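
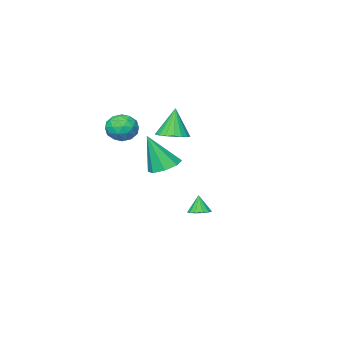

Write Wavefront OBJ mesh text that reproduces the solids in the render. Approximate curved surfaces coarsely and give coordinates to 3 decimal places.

v 1.853 -0.57 2.727
v 2.277 0.084 3.07
v 3.003 -0.984 2.09
v 3.427 -0.33 2.433
v 3.157 -0.968 2.928
v 2.446 -0.712 3.321
v 2.834 -0.188 1.839
v 2.123 0.068 2.232
v 2.884 0.32 2.521
v 3.083 -0.162 3.194
v 2.197 -0.738 1.966
v 2.396 -1.22 2.639
v 1.964 -0.207 2.954
v 3.316 -0.693 2.206
v 3.157 -1.068 2.497
v 3.407 -0.684 2.698
v 2.063 -0.675 3.102
v 2.313 -0.291 3.304
v 2.83 -0.909 3.22
v 2.967 -0.609 1.856
v 3.217 -0.225 2.058
v 1.873 -0.216 2.462
v 2.123 0.168 2.663
v 2.45 0.009 1.94
v 2.57 0.316 2.833
v 3.246 0.073 2.459
v 2.897 0.157 2.109
v 2.48 0.307 2.341
v 2.687 0.033 3.229
v 3.363 -0.21 2.854
v 3.204 -0.585 3.145
v 2.786 -0.435 3.377
v 3.044 0.172 2.906
v 1.917 -0.69 2.306
v 2.593 -0.933 1.931
v 2.494 -0.465 1.783
v 2.076 -0.315 2.015
v 2.034 -0.973 2.701
v 2.71 -1.216 2.327
v 2.8 -1.207 2.819
v 2.383 -1.057 3.051
v 2.236 -1.072 2.254
v 1.365 1.749 2.433
v 1.914 1.141 2.463
v 1.015 1.511 4.007
v 2.113 1.434 2.552
v 2.163 1.79 2.617
v 2.055 2.137 2.645
v 1.811 2.408 2.632
v 1.478 2.548 2.579
v 1.123 2.53 2.497
v 0.816 2.357 2.403
v 0.617 2.064 2.314
v 0.567 1.708 2.249
v 0.675 1.361 2.221
v 0.919 1.09 2.234
v 1.252 0.95 2.287
v 1.607 0.968 2.369
v -1.444 0.255 -3.689
v -0.947 0.566 -3.562
v -1.556 0.025 -2.691
v -1.204 0.784 -3.54
v -1.538 0.834 -3.566
v -1.841 0.7 -3.631
v -2.019 0.425 -3.715
v -2.013 0.095 -3.79
v -1.828 -0.184 -3.833
v -1.52 -0.324 -3.83
v -1.188 -0.28 -3.783
v -0.937 -0.066 -3.706
v -0.848 0.249 -3.623
v 2.584 2.743 1.062
v 3.386 2.891 0.86
v 3.156 2.157 2.898
v 3.097 3.406 1.114
v 2.508 3.533 1.338
v 1.963 3.196 1.4
v 1.783 2.594 1.264
v 2.072 2.079 1.01
v 2.661 1.953 0.786
v 3.205 2.289 0.724
f 1 38 17
f 38 12 41
f 17 41 6
f 38 41 17
f 1 17 13
f 17 6 18
f 13 18 2
f 17 18 13
f 1 13 22
f 13 2 23
f 22 23 8
f 13 23 22
f 1 22 34
f 22 8 37
f 34 37 11
f 22 37 34
f 1 34 38
f 34 11 42
f 38 42 12
f 34 42 38
f 2 18 29
f 18 6 32
f 29 32 10
f 18 32 29
f 6 41 19
f 41 12 40
f 19 40 5
f 41 40 19
f 12 42 39
f 42 11 35
f 39 35 3
f 42 35 39
f 11 37 36
f 37 8 24
f 36 24 7
f 37 24 36
f 8 23 28
f 23 2 25
f 28 25 9
f 23 25 28
f 4 30 16
f 30 10 31
f 16 31 5
f 30 31 16
f 4 16 14
f 16 5 15
f 14 15 3
f 16 15 14
f 4 14 21
f 14 3 20
f 21 20 7
f 14 20 21
f 4 21 26
f 21 7 27
f 26 27 9
f 21 27 26
f 4 26 30
f 26 9 33
f 30 33 10
f 26 33 30
f 5 31 19
f 31 10 32
f 19 32 6
f 31 32 19
f 3 15 39
f 15 5 40
f 39 40 12
f 15 40 39
f 7 20 36
f 20 3 35
f 36 35 11
f 20 35 36
f 9 27 28
f 27 7 24
f 28 24 8
f 27 24 28
f 10 33 29
f 33 9 25
f 29 25 2
f 33 25 29
f 44 43 46
f 44 46 45
f 46 43 47
f 46 47 45
f 47 43 48
f 47 48 45
f 48 43 49
f 48 49 45
f 49 43 50
f 49 50 45
f 50 43 51
f 50 51 45
f 51 43 52
f 51 52 45
f 52 43 53
f 52 53 45
f 53 43 54
f 53 54 45
f 54 43 55
f 54 55 45
f 55 43 56
f 55 56 45
f 56 43 57
f 56 57 45
f 57 43 58
f 57 58 45
f 58 43 44
f 58 44 45
f 60 59 62
f 60 62 61
f 62 59 63
f 62 63 61
f 63 59 64
f 63 64 61
f 64 59 65
f 64 65 61
f 65 59 66
f 65 66 61
f 66 59 67
f 66 67 61
f 67 59 68
f 67 68 61
f 68 59 69
f 68 69 61
f 69 59 70
f 69 70 61
f 70 59 71
f 70 71 61
f 71 59 60
f 71 60 61
f 73 72 75
f 73 75 74
f 75 72 76
f 75 76 74
f 76 72 77
f 76 77 74
f 77 72 78
f 77 78 74
f 78 72 79
f 78 79 74
f 79 72 80
f 79 80 74
f 80 72 81
f 80 81 74
f 81 72 73
f 81 73 74



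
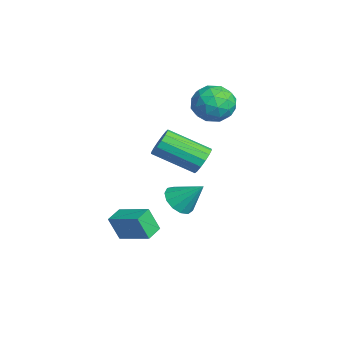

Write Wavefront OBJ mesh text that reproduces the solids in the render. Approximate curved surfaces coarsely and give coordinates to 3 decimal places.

v 0.595 -0.351 -2.32
v 1.064 -1.028 -1.982
v 1.205 0.651 -1.16
v 1.358 -0.809 -2.325
v 1.409 -0.446 -2.667
v 1.202 -0.052 -2.898
v 0.802 0.247 -2.946
v 0.336 0.356 -2.795
v -0.048 0.24 -2.493
v -0.227 -0.063 -2.136
v -0.146 -0.458 -1.838
v 0.171 -0.819 -1.693
v 0.622 -1.031 -1.746
v 1.73 -3.298 -3.825
v 1.583 -3.785 -2.586
v 1.044 -2.677 -3.663
v 0.897 -3.164 -2.423
v 2.903 -2.156 -3.237
v 2.756 -2.643 -1.997
v 2.217 -1.535 -3.074
v 2.07 -2.022 -1.835
v 3.326 0.181 1.719
v 3.627 -0.249 1.17
v 2.916 -2.051 2.191
v 2.614 -1.621 2.741
v 3.913 -0.21 1.437
v 3.202 -2.013 2.459
v 4.041 -0.067 1.78
v 3.33 -1.869 2.801
v 3.978 0.143 2.107
v 3.267 -1.659 3.128
v 3.74 0.363 2.33
v 3.029 -1.439 3.351
v 3.391 0.535 2.389
v 2.68 -1.267 3.41
v 3.024 0.611 2.269
v 2.313 -1.191 3.29
v 2.738 0.573 2.001
v 2.027 -1.23 3.023
v 2.61 0.429 1.659
v 1.899 -1.373 2.68
v 2.673 0.219 1.332
v 1.962 -1.583 2.353
v 2.911 -0.001 1.109
v 2.2 -1.803 2.13
v 3.26 -0.173 1.05
v 2.549 -1.975 2.071
v -2.432 2.247 2.239
v -1.365 2.344 1.83
v -1.835 1.036 3.51
v -0.768 1.133 3.101
v -1.253 2.014 3.651
v -1.622 2.762 2.866
v -1.578 0.618 2.474
v -1.947 1.366 1.689
v -0.838 1.337 1.975
v -0.637 2.199 2.703
v -2.563 1.181 2.637
v -2.362 2.043 3.365
v -1.951 2.402 1.923
v -1.249 0.978 3.417
v -1.534 1.496 3.741
v -0.907 1.553 3.5
v -2.102 2.648 2.532
v -1.475 2.704 2.291
v -1.409 2.51 3.362
v -1.725 0.676 3.049
v -1.098 0.732 2.808
v -2.293 1.827 1.84
v -1.666 1.884 1.599
v -1.791 0.87 1.978
v -1.014 1.866 1.768
v -0.663 1.155 2.515
v -1.139 0.852 2.147
v -1.356 1.292 1.685
v -0.896 2.373 2.195
v -0.545 1.662 2.943
v -0.83 2.18 3.266
v -1.047 2.619 2.804
v -0.586 1.782 2.281
v -2.655 1.718 2.397
v -2.304 1.007 3.145
v -2.153 0.761 2.536
v -2.37 1.2 2.074
v -2.537 2.225 2.825
v -2.186 1.514 3.572
v -1.844 2.088 3.655
v -2.061 2.528 3.193
v -2.614 1.598 3.059
f 2 1 4
f 2 4 3
f 4 1 5
f 4 5 3
f 5 1 6
f 5 6 3
f 6 1 7
f 6 7 3
f 7 1 8
f 7 8 3
f 8 1 9
f 8 9 3
f 9 1 10
f 9 10 3
f 10 1 11
f 10 11 3
f 11 1 12
f 11 12 3
f 12 1 13
f 12 13 3
f 13 1 2
f 13 2 3
f 15 17 14
f 18 15 14
f 14 17 16
f 16 18 14
f 15 21 17
f 19 15 18
f 19 21 15
f 17 21 16
f 20 18 16
f 16 21 20
f 20 19 18
f 21 19 20
f 23 22 26
f 23 26 24
f 24 26 27
f 24 27 25
f 26 22 28
f 26 28 27
f 27 28 29
f 27 29 25
f 28 22 30
f 28 30 29
f 29 30 31
f 29 31 25
f 30 22 32
f 30 32 31
f 31 32 33
f 31 33 25
f 32 22 34
f 32 34 33
f 33 34 35
f 33 35 25
f 34 22 36
f 34 36 35
f 35 36 37
f 35 37 25
f 36 22 38
f 36 38 37
f 37 38 39
f 37 39 25
f 38 22 40
f 38 40 39
f 39 40 41
f 39 41 25
f 40 22 42
f 40 42 41
f 41 42 43
f 41 43 25
f 42 22 44
f 42 44 43
f 43 44 45
f 43 45 25
f 44 22 46
f 44 46 45
f 45 46 47
f 45 47 25
f 46 22 23
f 46 23 47
f 47 23 24
f 47 24 25
f 48 85 64
f 85 59 88
f 64 88 53
f 85 88 64
f 48 64 60
f 64 53 65
f 60 65 49
f 64 65 60
f 48 60 69
f 60 49 70
f 69 70 55
f 60 70 69
f 48 69 81
f 69 55 84
f 81 84 58
f 69 84 81
f 48 81 85
f 81 58 89
f 85 89 59
f 81 89 85
f 49 65 76
f 65 53 79
f 76 79 57
f 65 79 76
f 53 88 66
f 88 59 87
f 66 87 52
f 88 87 66
f 59 89 86
f 89 58 82
f 86 82 50
f 89 82 86
f 58 84 83
f 84 55 71
f 83 71 54
f 84 71 83
f 55 70 75
f 70 49 72
f 75 72 56
f 70 72 75
f 51 77 63
f 77 57 78
f 63 78 52
f 77 78 63
f 51 63 61
f 63 52 62
f 61 62 50
f 63 62 61
f 51 61 68
f 61 50 67
f 68 67 54
f 61 67 68
f 51 68 73
f 68 54 74
f 73 74 56
f 68 74 73
f 51 73 77
f 73 56 80
f 77 80 57
f 73 80 77
f 52 78 66
f 78 57 79
f 66 79 53
f 78 79 66
f 50 62 86
f 62 52 87
f 86 87 59
f 62 87 86
f 54 67 83
f 67 50 82
f 83 82 58
f 67 82 83
f 56 74 75
f 74 54 71
f 75 71 55
f 74 71 75
f 57 80 76
f 80 56 72
f 76 72 49
f 80 72 76



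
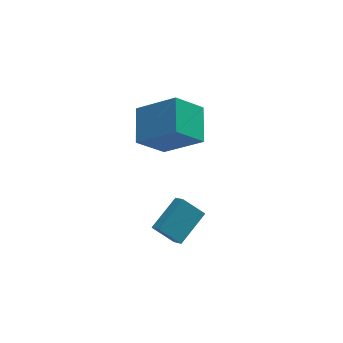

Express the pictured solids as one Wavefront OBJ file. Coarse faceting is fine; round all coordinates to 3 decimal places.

v 1.653 -0.443 -1.471
v 0.573 -0.642 -0.391
v 1.983 0.933 -0.888
v 0.903 0.734 0.192
v 2.937 -1.234 -0.332
v 1.857 -1.433 0.748
v 3.267 0.142 0.251
v 2.187 -0.057 1.331
v 1.586 -3.285 -4.097
v 0.874 -2.83 -3.49
v 1.474 -2.629 -4.718
v 0.762 -2.175 -4.111
v 2.678 -2.465 -3.429
v 1.966 -2.011 -2.822
v 2.566 -1.81 -4.05
v 1.854 -1.355 -3.443
f 2 4 1
f 5 2 1
f 1 4 3
f 3 5 1
f 2 8 4
f 6 2 5
f 6 8 2
f 4 8 3
f 7 5 3
f 3 8 7
f 7 6 5
f 8 6 7
f 10 12 9
f 13 10 9
f 9 12 11
f 11 13 9
f 10 16 12
f 14 10 13
f 14 16 10
f 12 16 11
f 15 13 11
f 11 16 15
f 15 14 13
f 16 14 15



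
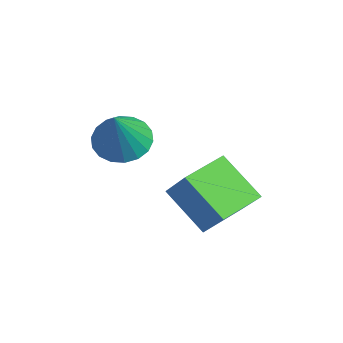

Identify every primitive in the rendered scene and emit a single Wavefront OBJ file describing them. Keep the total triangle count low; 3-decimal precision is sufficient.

v -2.055 -0.956 2.31
v -1.329 -0.354 2.081
v -1.025 -1.544 4.03
v -1.588 -0.106 2.321
v -1.939 -0.025 2.558
v -2.313 -0.129 2.747
v -2.636 -0.397 2.849
v -2.844 -0.775 2.844
v -2.896 -1.19 2.733
v -2.781 -1.557 2.538
v -2.522 -1.806 2.298
v -2.171 -1.886 2.061
v -1.796 -1.782 1.872
v -1.473 -1.514 1.771
v -1.266 -1.136 1.776
v -1.214 -0.722 1.886
v -1.288 0.183 0.134
v -0.184 0.414 1.434
v -1.908 1.668 0.398
v -0.805 1.898 1.697
v 0.005 0.942 -1.097
v 1.108 1.172 0.202
v -0.616 2.426 -0.834
v 0.488 2.657 0.466
f 2 1 4
f 2 4 3
f 4 1 5
f 4 5 3
f 5 1 6
f 5 6 3
f 6 1 7
f 6 7 3
f 7 1 8
f 7 8 3
f 8 1 9
f 8 9 3
f 9 1 10
f 9 10 3
f 10 1 11
f 10 11 3
f 11 1 12
f 11 12 3
f 12 1 13
f 12 13 3
f 13 1 14
f 13 14 3
f 14 1 15
f 14 15 3
f 15 1 16
f 15 16 3
f 16 1 2
f 16 2 3
f 18 20 17
f 21 18 17
f 17 20 19
f 19 21 17
f 18 24 20
f 22 18 21
f 22 24 18
f 20 24 19
f 23 21 19
f 19 24 23
f 23 22 21
f 24 22 23



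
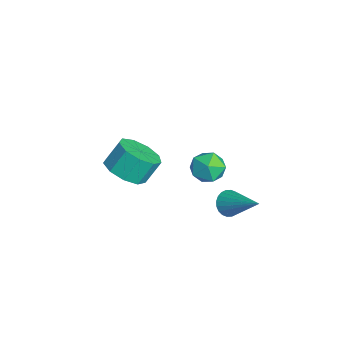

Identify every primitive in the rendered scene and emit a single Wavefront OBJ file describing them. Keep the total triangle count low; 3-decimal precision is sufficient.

v 2.363 2.623 -1.188
v 2.75 2.664 -1.721
v 3.777 3.517 -0.092
v 2.621 2.886 -1.735
v 2.452 3.068 -1.667
v 2.27 3.183 -1.525
v 2.102 3.212 -1.332
v 1.974 3.151 -1.117
v 1.905 3.01 -0.913
v 1.906 2.81 -0.751
v 1.976 2.582 -0.655
v 2.105 2.359 -0.64
v 2.274 2.177 -0.709
v 2.456 2.063 -0.851
v 2.624 2.034 -1.044
v 2.752 2.094 -1.259
v 2.821 2.235 -1.463
v 2.821 2.435 -1.625
v -1.944 -0.941 -2.218
v -0.95 -1.161 -1.888
v -1.142 -0.42 -0.813
v -2.136 -0.199 -1.142
v -0.948 -0.558 -2.303
v -1.141 0.183 -1.228
v -1.412 -0.134 -2.678
v -1.605 0.607 -1.603
v -2.125 -0.088 -2.838
v -2.318 0.653 -1.763
v -2.753 -0.44 -2.707
v -2.945 0.301 -1.632
v -3.002 -1.027 -2.347
v -3.195 -0.286 -1.272
v -2.756 -1.573 -1.927
v -2.949 -0.832 -0.852
v -2.13 -1.823 -1.642
v -2.322 -1.082 -0.567
v -1.417 -1.66 -1.627
v -1.609 -0.919 -0.552
v 2.972 2.316 1.775
v 3.322 1.711 1.288
v 1.778 1.629 1.772
v 2.128 1.024 1.285
v 2.376 1.116 2.094
v 3.114 1.541 2.097
v 1.986 1.799 0.963
v 2.724 2.224 0.966
v 2.712 1.392 0.787
v 2.953 0.969 1.486
v 2.147 2.371 1.574
v 2.388 1.948 2.273
f 2 1 4
f 2 4 3
f 4 1 5
f 4 5 3
f 5 1 6
f 5 6 3
f 6 1 7
f 6 7 3
f 7 1 8
f 7 8 3
f 8 1 9
f 8 9 3
f 9 1 10
f 9 10 3
f 10 1 11
f 10 11 3
f 11 1 12
f 11 12 3
f 12 1 13
f 12 13 3
f 13 1 14
f 13 14 3
f 14 1 15
f 14 15 3
f 15 1 16
f 15 16 3
f 16 1 17
f 16 17 3
f 17 1 18
f 17 18 3
f 18 1 2
f 18 2 3
f 20 19 23
f 20 23 21
f 21 23 24
f 21 24 22
f 23 19 25
f 23 25 24
f 24 25 26
f 24 26 22
f 25 19 27
f 25 27 26
f 26 27 28
f 26 28 22
f 27 19 29
f 27 29 28
f 28 29 30
f 28 30 22
f 29 19 31
f 29 31 30
f 30 31 32
f 30 32 22
f 31 19 33
f 31 33 32
f 32 33 34
f 32 34 22
f 33 19 35
f 33 35 34
f 34 35 36
f 34 36 22
f 35 19 37
f 35 37 36
f 36 37 38
f 36 38 22
f 37 19 20
f 37 20 38
f 38 20 21
f 38 21 22
f 39 50 44
f 39 44 40
f 39 40 46
f 39 46 49
f 39 49 50
f 40 44 48
f 44 50 43
f 50 49 41
f 49 46 45
f 46 40 47
f 42 48 43
f 42 43 41
f 42 41 45
f 42 45 47
f 42 47 48
f 43 48 44
f 41 43 50
f 45 41 49
f 47 45 46
f 48 47 40



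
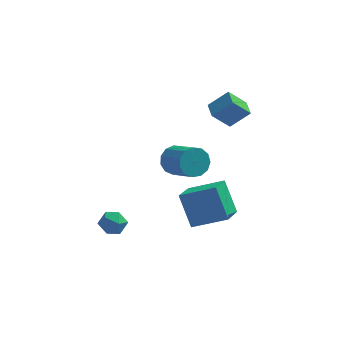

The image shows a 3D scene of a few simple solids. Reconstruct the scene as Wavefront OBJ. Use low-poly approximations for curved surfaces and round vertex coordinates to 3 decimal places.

v 1.524 -0.392 -0.18
v 1.126 -1.969 0.543
v 3.47 -0.488 0.682
v 3.072 -2.064 1.405
v 2.248 -1.376 -1.925
v 1.85 -2.952 -1.202
v 4.194 -1.471 -1.063
v 3.796 -3.048 -0.34
v 0.812 0.052 1.803
v 1.485 0.118 1.136
v 2.601 -1.227 2.129
v 1.928 -1.292 2.797
v 1.602 0.487 1.505
v 2.718 -0.857 2.498
v 1.468 0.719 1.968
v 2.584 -0.625 2.962
v 1.126 0.739 2.38
v 2.242 -0.605 3.373
v 0.684 0.541 2.608
v 1.8 -0.804 3.601
v 0.283 0.187 2.581
v 1.399 -1.157 3.574
v 0.05 -0.209 2.307
v 1.166 -1.553 3.3
v 0.058 -0.522 1.873
v 1.175 -1.866 2.866
v 0.306 -0.653 1.417
v 1.423 -1.998 2.41
v 0.715 -0.56 1.084
v 1.831 -1.905 2.077
v 1.154 -0.273 0.979
v 2.27 -1.617 1.972
v -2.621 -3.195 0.017
v -1.894 -3.001 -0.36
v -2.506 -4.479 -0.42
v -1.779 -4.285 -0.797
v -1.826 -4.3 0.043
v -1.897 -3.506 0.313
v -2.503 -3.974 -1.093
v -2.574 -3.18 -0.823
v -1.821 -3.483 -1.046
v -1.403 -3.684 -0.344
v -2.997 -3.796 -0.436
v -2.579 -3.997 0.266
v 2.59 2.901 3.325
v 3.699 3.102 4.344
v 2.314 3.92 3.424
v 3.424 4.121 4.443
v 3.576 3.279 2.177
v 4.686 3.48 3.196
v 3.301 4.298 2.276
v 4.41 4.499 3.295
f 2 4 1
f 5 2 1
f 1 4 3
f 3 5 1
f 2 8 4
f 6 2 5
f 6 8 2
f 4 8 3
f 7 5 3
f 3 8 7
f 7 6 5
f 8 6 7
f 10 9 13
f 10 13 11
f 11 13 14
f 11 14 12
f 13 9 15
f 13 15 14
f 14 15 16
f 14 16 12
f 15 9 17
f 15 17 16
f 16 17 18
f 16 18 12
f 17 9 19
f 17 19 18
f 18 19 20
f 18 20 12
f 19 9 21
f 19 21 20
f 20 21 22
f 20 22 12
f 21 9 23
f 21 23 22
f 22 23 24
f 22 24 12
f 23 9 25
f 23 25 24
f 24 25 26
f 24 26 12
f 25 9 27
f 25 27 26
f 26 27 28
f 26 28 12
f 27 9 29
f 27 29 28
f 28 29 30
f 28 30 12
f 29 9 31
f 29 31 30
f 30 31 32
f 30 32 12
f 31 9 10
f 31 10 32
f 32 10 11
f 32 11 12
f 33 44 38
f 33 38 34
f 33 34 40
f 33 40 43
f 33 43 44
f 34 38 42
f 38 44 37
f 44 43 35
f 43 40 39
f 40 34 41
f 36 42 37
f 36 37 35
f 36 35 39
f 36 39 41
f 36 41 42
f 37 42 38
f 35 37 44
f 39 35 43
f 41 39 40
f 42 41 34
f 46 48 45
f 49 46 45
f 45 48 47
f 47 49 45
f 46 52 48
f 50 46 49
f 50 52 46
f 48 52 47
f 51 49 47
f 47 52 51
f 51 50 49
f 52 50 51



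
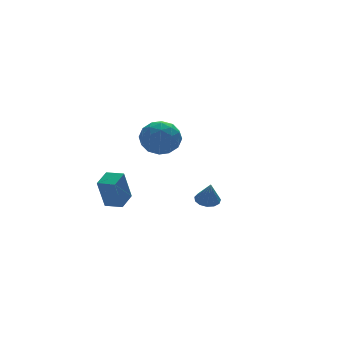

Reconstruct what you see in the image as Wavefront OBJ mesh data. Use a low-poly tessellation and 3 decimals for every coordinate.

v -3.79 1.92 -3.179
v -4.282 1.755 -1.372
v -2.942 2.684 -2.878
v -3.435 2.52 -1.071
v -3.125 1.14 -3.069
v -3.618 0.976 -1.262
v -2.278 1.905 -2.768
v -2.77 1.74 -0.961
v 2.432 2.538 -4.269
v 2.872 1.997 -4.447
v 2.388 2.062 -2.931
v 3.11 2.304 -4.329
v 3.133 2.685 -4.193
v 2.933 3.02 -4.08
v 2.574 3.202 -4.028
v 2.17 3.173 -4.051
v 1.849 2.942 -4.144
v 1.714 2.583 -4.276
v 1.806 2.21 -4.406
v 2.097 1.941 -4.492
v 2.495 1.862 -4.507
v -3.34 -1.491 3.077
v -2.704 -1.426 2.151
v -2.056 -2.494 3.889
v -1.42 -2.429 2.963
v -1.594 -1.512 3.592
v -2.388 -0.892 3.09
v -2.372 -3.028 2.95
v -3.166 -2.408 2.448
v -2.106 -2.376 2.073
v -1.625 -1.439 2.47
v -3.135 -2.481 3.57
v -2.654 -1.544 3.967
v -3.135 -1.37 2.543
v -1.625 -2.55 3.497
v -1.728 -2.011 3.867
v -1.354 -1.973 3.323
v -2.949 -1.057 3.094
v -2.575 -1.018 2.55
v -1.923 -1.069 3.397
v -2.185 -2.902 3.49
v -1.811 -2.863 2.946
v -3.406 -1.947 2.717
v -3.032 -1.909 2.173
v -2.837 -2.851 2.643
v -2.409 -1.89 1.953
v -1.654 -2.48 2.43
v -2.214 -2.832 2.422
v -2.681 -2.467 2.127
v -2.126 -1.34 2.186
v -1.372 -1.929 2.663
v -1.474 -1.391 3.033
v -1.94 -1.026 2.738
v -1.775 -1.898 2.14
v -3.388 -1.991 3.377
v -2.634 -2.58 3.854
v -2.82 -2.894 3.302
v -3.286 -2.529 3.007
v -3.106 -1.44 3.61
v -2.351 -2.03 4.087
v -2.079 -1.453 3.913
v -2.546 -1.088 3.618
v -2.985 -2.022 3.9
f 2 4 1
f 5 2 1
f 1 4 3
f 3 5 1
f 2 8 4
f 6 2 5
f 6 8 2
f 4 8 3
f 7 5 3
f 3 8 7
f 7 6 5
f 8 6 7
f 10 9 12
f 10 12 11
f 12 9 13
f 12 13 11
f 13 9 14
f 13 14 11
f 14 9 15
f 14 15 11
f 15 9 16
f 15 16 11
f 16 9 17
f 16 17 11
f 17 9 18
f 17 18 11
f 18 9 19
f 18 19 11
f 19 9 20
f 19 20 11
f 20 9 21
f 20 21 11
f 21 9 10
f 21 10 11
f 22 59 38
f 59 33 62
f 38 62 27
f 59 62 38
f 22 38 34
f 38 27 39
f 34 39 23
f 38 39 34
f 22 34 43
f 34 23 44
f 43 44 29
f 34 44 43
f 22 43 55
f 43 29 58
f 55 58 32
f 43 58 55
f 22 55 59
f 55 32 63
f 59 63 33
f 55 63 59
f 23 39 50
f 39 27 53
f 50 53 31
f 39 53 50
f 27 62 40
f 62 33 61
f 40 61 26
f 62 61 40
f 33 63 60
f 63 32 56
f 60 56 24
f 63 56 60
f 32 58 57
f 58 29 45
f 57 45 28
f 58 45 57
f 29 44 49
f 44 23 46
f 49 46 30
f 44 46 49
f 25 51 37
f 51 31 52
f 37 52 26
f 51 52 37
f 25 37 35
f 37 26 36
f 35 36 24
f 37 36 35
f 25 35 42
f 35 24 41
f 42 41 28
f 35 41 42
f 25 42 47
f 42 28 48
f 47 48 30
f 42 48 47
f 25 47 51
f 47 30 54
f 51 54 31
f 47 54 51
f 26 52 40
f 52 31 53
f 40 53 27
f 52 53 40
f 24 36 60
f 36 26 61
f 60 61 33
f 36 61 60
f 28 41 57
f 41 24 56
f 57 56 32
f 41 56 57
f 30 48 49
f 48 28 45
f 49 45 29
f 48 45 49
f 31 54 50
f 54 30 46
f 50 46 23
f 54 46 50



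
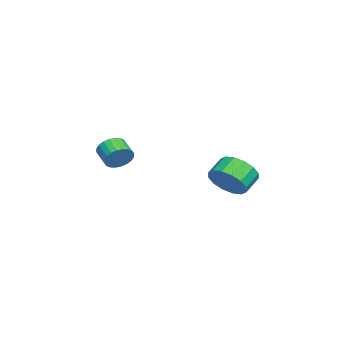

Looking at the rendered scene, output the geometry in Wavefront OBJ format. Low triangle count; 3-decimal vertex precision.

v 1.31 3.367 1.871
v 1.995 4.081 2.253
v 1.154 4.566 2.852
v 0.47 3.853 2.469
v 1.797 4.306 1.793
v 0.957 4.791 2.392
v 1.469 4.279 1.354
v 0.629 4.765 1.953
v 1.098 4.008 1.054
v 0.258 4.494 1.652
v 0.785 3.566 0.972
v -0.056 4.051 1.57
v 0.611 3.07 1.131
v -0.229 3.556 1.73
v 0.626 2.654 1.488
v -0.215 3.139 2.087
v 0.823 2.429 1.948
v -0.017 2.914 2.547
v 1.151 2.455 2.387
v 0.311 2.941 2.986
v 1.522 2.726 2.688
v 0.682 3.212 3.286
v 1.836 3.169 2.77
v 0.995 3.654 3.368
v 2.009 3.664 2.61
v 1.169 4.15 3.209
v 0.128 -1.907 2.696
v 0.519 -1.946 3.358
v -0.256 -2.472 3.786
v -0.648 -2.433 3.124
v 0.366 -1.69 3.395
v -0.409 -2.216 3.823
v 0.177 -1.467 3.326
v -0.598 -1.993 3.754
v -0.02 -1.311 3.161
v -0.795 -1.837 3.589
v -0.194 -1.246 2.925
v -0.969 -1.772 3.353
v -0.32 -1.282 2.654
v -1.095 -1.808 3.083
v -0.377 -1.412 2.39
v -1.152 -1.938 2.818
v -0.358 -1.618 2.172
v -1.133 -2.144 2.601
v -0.264 -1.868 2.034
v -1.039 -2.394 2.462
v -0.111 -2.124 1.997
v -0.886 -2.65 2.425
v 0.078 -2.347 2.066
v -0.697 -2.873 2.494
v 0.275 -2.503 2.231
v -0.5 -3.029 2.659
v 0.449 -2.568 2.467
v -0.326 -3.094 2.895
v 0.575 -2.532 2.737
v -0.2 -3.058 3.166
v 0.632 -2.402 3.002
v -0.143 -2.928 3.43
v 0.613 -2.196 3.219
v -0.162 -2.722 3.648
f 2 1 5
f 2 5 3
f 3 5 6
f 3 6 4
f 5 1 7
f 5 7 6
f 6 7 8
f 6 8 4
f 7 1 9
f 7 9 8
f 8 9 10
f 8 10 4
f 9 1 11
f 9 11 10
f 10 11 12
f 10 12 4
f 11 1 13
f 11 13 12
f 12 13 14
f 12 14 4
f 13 1 15
f 13 15 14
f 14 15 16
f 14 16 4
f 15 1 17
f 15 17 16
f 16 17 18
f 16 18 4
f 17 1 19
f 17 19 18
f 18 19 20
f 18 20 4
f 19 1 21
f 19 21 20
f 20 21 22
f 20 22 4
f 21 1 23
f 21 23 22
f 22 23 24
f 22 24 4
f 23 1 25
f 23 25 24
f 24 25 26
f 24 26 4
f 25 1 2
f 25 2 26
f 26 2 3
f 26 3 4
f 28 27 31
f 28 31 29
f 29 31 32
f 29 32 30
f 31 27 33
f 31 33 32
f 32 33 34
f 32 34 30
f 33 27 35
f 33 35 34
f 34 35 36
f 34 36 30
f 35 27 37
f 35 37 36
f 36 37 38
f 36 38 30
f 37 27 39
f 37 39 38
f 38 39 40
f 38 40 30
f 39 27 41
f 39 41 40
f 40 41 42
f 40 42 30
f 41 27 43
f 41 43 42
f 42 43 44
f 42 44 30
f 43 27 45
f 43 45 44
f 44 45 46
f 44 46 30
f 45 27 47
f 45 47 46
f 46 47 48
f 46 48 30
f 47 27 49
f 47 49 48
f 48 49 50
f 48 50 30
f 49 27 51
f 49 51 50
f 50 51 52
f 50 52 30
f 51 27 53
f 51 53 52
f 52 53 54
f 52 54 30
f 53 27 55
f 53 55 54
f 54 55 56
f 54 56 30
f 55 27 57
f 55 57 56
f 56 57 58
f 56 58 30
f 57 27 59
f 57 59 58
f 58 59 60
f 58 60 30
f 59 27 28
f 59 28 60
f 60 28 29
f 60 29 30



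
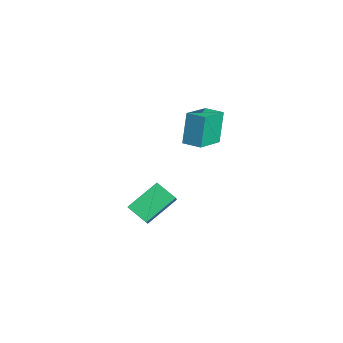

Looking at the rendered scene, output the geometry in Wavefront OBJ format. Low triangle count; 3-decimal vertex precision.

v 2.315 1.428 2.174
v 1.77 1.809 4.028
v 1.217 2.764 1.576
v 0.672 3.145 3.431
v 3.148 2.155 2.269
v 2.603 2.536 4.124
v 2.05 3.491 1.672
v 1.505 3.872 3.526
v 0.417 -0.936 -3.884
v -0.117 0.81 -2.694
v 1.364 -0.182 -4.567
v 0.829 1.565 -3.377
v 1.211 -1.225 -3.103
v 0.676 0.522 -1.913
v 2.157 -0.47 -3.786
v 1.623 1.276 -2.596
f 2 4 1
f 5 2 1
f 1 4 3
f 3 5 1
f 2 8 4
f 6 2 5
f 6 8 2
f 4 8 3
f 7 5 3
f 3 8 7
f 7 6 5
f 8 6 7
f 10 12 9
f 13 10 9
f 9 12 11
f 11 13 9
f 10 16 12
f 14 10 13
f 14 16 10
f 12 16 11
f 15 13 11
f 11 16 15
f 15 14 13
f 16 14 15



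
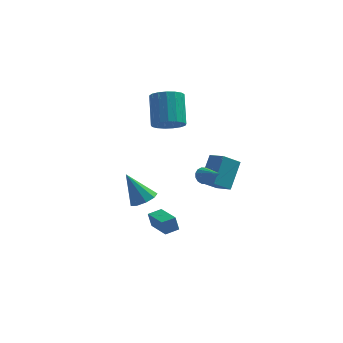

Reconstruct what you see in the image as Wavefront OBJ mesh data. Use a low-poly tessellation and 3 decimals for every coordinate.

v -0.785 3.392 -3.462
v -0.041 3.608 -3.065
v -1.815 3.628 -1.658
v -0.306 4.095 -3.281
v -0.795 4.253 -3.581
v -1.28 4.008 -3.825
v -1.532 3.475 -3.899
v -1.435 2.902 -3.769
v -1.034 2.559 -3.494
v -0.516 2.605 -3.205
v -0.124 3.019 -3.035
v 0.711 2.854 2.946
v 1.671 2.927 3.066
v 1.369 4.359 4.614
v 0.409 4.286 4.494
v 1.574 3.251 2.748
v 1.271 4.683 4.296
v 1.279 3.484 2.475
v 0.977 4.915 4.023
v 0.854 3.572 2.31
v 0.552 5.004 3.858
v 0.397 3.496 2.291
v 0.094 4.928 3.839
v 0.011 3.273 2.422
v -0.291 4.705 3.97
v -0.214 2.954 2.673
v -0.517 4.386 4.221
v -0.227 2.612 2.986
v -0.53 4.044 4.534
v -0.025 2.326 3.291
v -0.328 3.757 4.839
v 0.345 2.16 3.516
v 0.043 3.592 5.064
v 0.8 2.154 3.611
v 0.497 3.585 5.159
v 1.234 2.308 3.554
v 0.931 3.739 5.102
v 1.548 2.587 3.357
v 1.246 4.018 4.905
v 0.404 -1.416 -2.462
v 0.204 -1.391 -1.585
v 1.057 -0.922 -2.328
v 0.856 -0.896 -1.451
v 1.344 -2.724 -2.209
v 1.143 -2.698 -1.332
v 1.996 -2.229 -2.075
v 1.796 -2.204 -1.198
v 3.096 -0.63 1.184
v 3.36 -0.174 1.374
v 4.024 -1.47 1.916
v 3.154 -0.229 1.57
v 2.933 -0.392 1.664
v 2.756 -0.618 1.628
v 2.67 -0.848 1.474
v 2.698 -1.019 1.242
v 2.833 -1.086 0.994
v 3.038 -1.031 0.797
v 3.26 -0.868 0.704
v 3.437 -0.641 0.739
v 3.523 -0.412 0.894
v 3.495 -0.241 1.126
v 3.257 3.883 -2.493
v 2.386 3.257 -1.723
v 3.651 5.163 -1.008
v 2.78 4.537 -0.238
v 4.12 3.163 -2.102
v 3.249 2.537 -1.332
v 4.514 4.443 -0.617
v 3.643 3.817 0.153
f 2 1 4
f 2 4 3
f 4 1 5
f 4 5 3
f 5 1 6
f 5 6 3
f 6 1 7
f 6 7 3
f 7 1 8
f 7 8 3
f 8 1 9
f 8 9 3
f 9 1 10
f 9 10 3
f 10 1 11
f 10 11 3
f 11 1 2
f 11 2 3
f 13 12 16
f 13 16 14
f 14 16 17
f 14 17 15
f 16 12 18
f 16 18 17
f 17 18 19
f 17 19 15
f 18 12 20
f 18 20 19
f 19 20 21
f 19 21 15
f 20 12 22
f 20 22 21
f 21 22 23
f 21 23 15
f 22 12 24
f 22 24 23
f 23 24 25
f 23 25 15
f 24 12 26
f 24 26 25
f 25 26 27
f 25 27 15
f 26 12 28
f 26 28 27
f 27 28 29
f 27 29 15
f 28 12 30
f 28 30 29
f 29 30 31
f 29 31 15
f 30 12 32
f 30 32 31
f 31 32 33
f 31 33 15
f 32 12 34
f 32 34 33
f 33 34 35
f 33 35 15
f 34 12 36
f 34 36 35
f 35 36 37
f 35 37 15
f 36 12 38
f 36 38 37
f 37 38 39
f 37 39 15
f 38 12 13
f 38 13 39
f 39 13 14
f 39 14 15
f 41 43 40
f 44 41 40
f 40 43 42
f 42 44 40
f 41 47 43
f 45 41 44
f 45 47 41
f 43 47 42
f 46 44 42
f 42 47 46
f 46 45 44
f 47 45 46
f 49 48 51
f 49 51 50
f 51 48 52
f 51 52 50
f 52 48 53
f 52 53 50
f 53 48 54
f 53 54 50
f 54 48 55
f 54 55 50
f 55 48 56
f 55 56 50
f 56 48 57
f 56 57 50
f 57 48 58
f 57 58 50
f 58 48 59
f 58 59 50
f 59 48 60
f 59 60 50
f 60 48 61
f 60 61 50
f 61 48 49
f 61 49 50
f 63 65 62
f 66 63 62
f 62 65 64
f 64 66 62
f 63 69 65
f 67 63 66
f 67 69 63
f 65 69 64
f 68 66 64
f 64 69 68
f 68 67 66
f 69 67 68



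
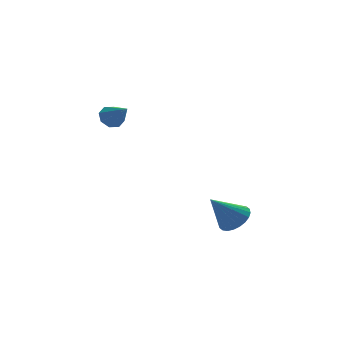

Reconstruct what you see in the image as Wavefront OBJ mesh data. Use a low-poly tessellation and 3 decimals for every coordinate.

v -2.392 4.442 2.256
v -2.154 4.059 1.669
v -2.068 3.158 3.224
v -1.739 4.352 1.919
v -1.706 4.698 2.366
v -2.075 4.894 2.749
v -2.629 4.825 2.843
v -3.044 4.532 2.593
v -3.077 4.186 2.146
v -2.709 3.99 1.763
v 2.952 1.227 -4.573
v 3.562 0.658 -4.04
v 1.608 1.273 -2.987
v 3.686 1.011 -3.945
v 3.699 1.397 -3.945
v 3.598 1.757 -4.041
v 3.398 2.037 -4.219
v 3.131 2.193 -4.45
v 2.837 2.202 -4.7
v 2.56 2.063 -4.93
v 2.343 1.796 -5.106
v 2.219 1.443 -5.202
v 2.206 1.057 -5.201
v 2.307 0.697 -5.105
v 2.507 0.417 -4.928
v 2.774 0.261 -4.696
v 3.068 0.252 -4.447
v 3.345 0.391 -4.216
f 2 1 4
f 2 4 3
f 4 1 5
f 4 5 3
f 5 1 6
f 5 6 3
f 6 1 7
f 6 7 3
f 7 1 8
f 7 8 3
f 8 1 9
f 8 9 3
f 9 1 10
f 9 10 3
f 10 1 2
f 10 2 3
f 12 11 14
f 12 14 13
f 14 11 15
f 14 15 13
f 15 11 16
f 15 16 13
f 16 11 17
f 16 17 13
f 17 11 18
f 17 18 13
f 18 11 19
f 18 19 13
f 19 11 20
f 19 20 13
f 20 11 21
f 20 21 13
f 21 11 22
f 21 22 13
f 22 11 23
f 22 23 13
f 23 11 24
f 23 24 13
f 24 11 25
f 24 25 13
f 25 11 26
f 25 26 13
f 26 11 27
f 26 27 13
f 27 11 28
f 27 28 13
f 28 11 12
f 28 12 13



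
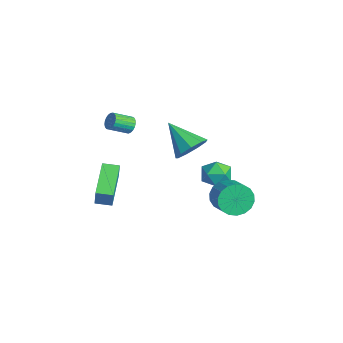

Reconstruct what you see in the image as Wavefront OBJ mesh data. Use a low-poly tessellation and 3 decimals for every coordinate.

v -0.076 -1.02 2.201
v 0.11 -0.784 2.637
v 0.123 -1.823 3.195
v -0.064 -2.06 2.759
v -0.107 -0.77 2.667
v -0.095 -1.81 3.225
v -0.32 -0.8 2.617
v -0.307 -1.839 3.175
v -0.49 -0.868 2.495
v -0.478 -1.907 3.053
v -0.589 -0.962 2.322
v -0.576 -2.001 2.88
v -0.599 -1.066 2.128
v -0.587 -2.105 2.686
v -0.519 -1.162 1.946
v -0.506 -2.202 2.505
v -0.362 -1.234 1.809
v -0.35 -2.274 2.367
v -0.156 -1.269 1.74
v -0.143 -2.308 2.298
v 0.064 -1.261 1.75
v 0.077 -2.3 2.308
v 0.26 -1.211 1.838
v 0.272 -2.25 2.396
v 0.397 -1.128 1.989
v 0.41 -2.168 2.547
v 0.453 -1.027 2.177
v 0.466 -2.066 2.735
v 0.417 -0.924 2.368
v 0.43 -1.964 2.927
v 0.296 -0.838 2.531
v 0.309 -1.878 3.089
v 4.085 0.801 2.775
v 4.645 0.051 2.986
v 2.675 0.079 3.945
v 4.751 0.537 3.414
v 4.545 1.147 3.543
v 4.124 1.596 3.312
v 3.685 1.672 2.83
v 3.433 1.341 2.322
v 3.486 0.757 2.026
v 3.82 0.194 2.08
v 4.277 -0.085 2.459
v -1.548 -2.152 -2.288
v -0.953 -2.262 -1.037
v -1.174 -1.329 -2.394
v -0.579 -1.439 -1.142
v 0.159 -3.041 -3.178
v 0.754 -3.151 -1.926
v 0.533 -2.218 -3.283
v 1.128 -2.328 -2.032
v -0.098 4.456 -2.313
v 0.39 4.281 -3.093
v -0.63 3.039 -2.327
v -0.142 2.864 -3.107
v 0.304 2.997 -2.295
v 0.633 3.873 -2.286
v -0.873 3.447 -3.134
v -0.544 4.323 -3.125
v -0.089 3.657 -3.599
v 0.638 3.379 -3.081
v -0.878 3.941 -2.339
v -0.151 3.663 -1.821
v 1.106 3.843 -3.574
v 1.469 4.195 -4.448
v 2.677 4.209 -3.94
v 2.314 3.857 -3.066
v 1.37 4.571 -4.222
v 2.578 4.585 -3.715
v 1.219 4.803 -3.868
v 2.426 4.817 -3.36
v 1.045 4.844 -3.455
v 2.253 4.858 -2.948
v 0.883 4.688 -3.066
v 2.091 4.701 -2.559
v 0.766 4.364 -2.778
v 1.973 4.377 -2.27
v 0.716 3.936 -2.647
v 1.923 3.95 -2.139
v 0.743 3.491 -2.7
v 1.951 3.505 -2.192
v 0.842 3.115 -2.925
v 2.05 3.129 -2.418
v 0.994 2.883 -3.28
v 2.201 2.897 -2.772
v 1.167 2.842 -3.692
v 2.375 2.856 -3.185
v 1.329 2.999 -4.081
v 2.537 3.012 -3.574
v 1.447 3.323 -4.37
v 2.654 3.336 -3.862
v 1.497 3.75 -4.501
v 2.704 3.764 -3.993
f 2 1 5
f 2 5 3
f 3 5 6
f 3 6 4
f 5 1 7
f 5 7 6
f 6 7 8
f 6 8 4
f 7 1 9
f 7 9 8
f 8 9 10
f 8 10 4
f 9 1 11
f 9 11 10
f 10 11 12
f 10 12 4
f 11 1 13
f 11 13 12
f 12 13 14
f 12 14 4
f 13 1 15
f 13 15 14
f 14 15 16
f 14 16 4
f 15 1 17
f 15 17 16
f 16 17 18
f 16 18 4
f 17 1 19
f 17 19 18
f 18 19 20
f 18 20 4
f 19 1 21
f 19 21 20
f 20 21 22
f 20 22 4
f 21 1 23
f 21 23 22
f 22 23 24
f 22 24 4
f 23 1 25
f 23 25 24
f 24 25 26
f 24 26 4
f 25 1 27
f 25 27 26
f 26 27 28
f 26 28 4
f 27 1 29
f 27 29 28
f 28 29 30
f 28 30 4
f 29 1 31
f 29 31 30
f 30 31 32
f 30 32 4
f 31 1 2
f 31 2 32
f 32 2 3
f 32 3 4
f 34 33 36
f 34 36 35
f 36 33 37
f 36 37 35
f 37 33 38
f 37 38 35
f 38 33 39
f 38 39 35
f 39 33 40
f 39 40 35
f 40 33 41
f 40 41 35
f 41 33 42
f 41 42 35
f 42 33 43
f 42 43 35
f 43 33 34
f 43 34 35
f 45 47 44
f 48 45 44
f 44 47 46
f 46 48 44
f 45 51 47
f 49 45 48
f 49 51 45
f 47 51 46
f 50 48 46
f 46 51 50
f 50 49 48
f 51 49 50
f 52 63 57
f 52 57 53
f 52 53 59
f 52 59 62
f 52 62 63
f 53 57 61
f 57 63 56
f 63 62 54
f 62 59 58
f 59 53 60
f 55 61 56
f 55 56 54
f 55 54 58
f 55 58 60
f 55 60 61
f 56 61 57
f 54 56 63
f 58 54 62
f 60 58 59
f 61 60 53
f 65 64 68
f 65 68 66
f 66 68 69
f 66 69 67
f 68 64 70
f 68 70 69
f 69 70 71
f 69 71 67
f 70 64 72
f 70 72 71
f 71 72 73
f 71 73 67
f 72 64 74
f 72 74 73
f 73 74 75
f 73 75 67
f 74 64 76
f 74 76 75
f 75 76 77
f 75 77 67
f 76 64 78
f 76 78 77
f 77 78 79
f 77 79 67
f 78 64 80
f 78 80 79
f 79 80 81
f 79 81 67
f 80 64 82
f 80 82 81
f 81 82 83
f 81 83 67
f 82 64 84
f 82 84 83
f 83 84 85
f 83 85 67
f 84 64 86
f 84 86 85
f 85 86 87
f 85 87 67
f 86 64 88
f 86 88 87
f 87 88 89
f 87 89 67
f 88 64 90
f 88 90 89
f 89 90 91
f 89 91 67
f 90 64 92
f 90 92 91
f 91 92 93
f 91 93 67
f 92 64 65
f 92 65 93
f 93 65 66
f 93 66 67



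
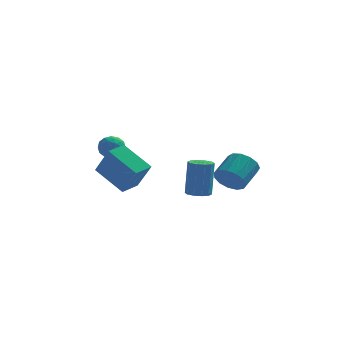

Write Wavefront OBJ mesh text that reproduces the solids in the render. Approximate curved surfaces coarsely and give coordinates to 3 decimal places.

v 1.774 -2.42 1.898
v 2.358 -2.891 2.111
v 2.93 -1.891 2.755
v 2.346 -1.42 2.542
v 2.476 -2.712 1.727
v 3.049 -1.712 2.371
v 2.372 -2.44 1.398
v 2.945 -1.441 2.042
v 2.078 -2.162 1.227
v 2.65 -1.162 1.872
v 1.687 -1.966 1.27
v 2.259 -0.966 1.914
v 1.324 -1.913 1.512
v 1.896 -0.914 2.156
v 1.103 -2.022 1.876
v 1.676 -1.022 2.52
v 1.096 -2.257 2.248
v 1.668 -1.257 2.892
v 1.304 -2.544 2.508
v 1.876 -1.544 3.152
v 1.661 -2.791 2.575
v 2.233 -1.791 3.219
v 2.054 -2.921 2.427
v 2.626 -1.921 3.071
v -2.18 -2.934 2.407
v -3.425 -2.13 3.394
v -2.828 -2.255 1.037
v -4.073 -1.452 2.024
v -1.587 -2.148 2.516
v -2.832 -1.345 3.503
v -2.235 -1.47 1.146
v -3.48 -0.666 2.133
v -4.068 2.786 2.513
v -3.623 3.17 2.164
v -3.797 1.91 1.896
v -3.352 2.294 1.547
v -3.229 2.138 2.2
v -3.396 2.679 2.582
v -4.024 2.401 1.478
v -4.191 2.942 1.86
v -3.596 2.932 1.524
v -3.105 2.769 1.97
v -4.315 2.311 2.09
v -3.824 2.148 2.536
v -3.869 3.055 2.393
v -3.551 2.025 1.667
v -3.478 1.933 2.052
v -3.217 2.159 1.846
v -3.736 2.767 2.639
v -3.475 2.992 2.433
v -3.243 2.386 2.455
v -3.945 2.088 1.627
v -3.684 2.313 1.421
v -4.203 2.921 2.214
v -3.942 3.147 2.008
v -4.177 2.694 1.605
v -3.592 3.141 1.811
v -3.433 2.625 1.448
v -3.827 2.688 1.408
v -3.926 3.007 1.632
v -3.303 3.045 2.074
v -3.144 2.53 1.711
v -3.071 2.438 2.095
v -3.17 2.757 2.319
v -3.287 2.905 1.697
v -4.276 2.55 2.349
v -4.117 2.035 1.986
v -4.25 2.323 1.741
v -4.349 2.642 1.965
v -3.987 2.455 2.612
v -3.828 1.939 2.249
v -3.494 2.073 2.428
v -3.593 2.392 2.652
v -4.133 2.175 2.363
v 0.326 0.394 -0.001
v 0.806 0.746 -0.075
v 0.915 0.978 1.747
v 0.434 0.626 1.821
v 0.504 0.961 -0.084
v 0.613 1.193 1.738
v 0.134 0.959 -0.062
v 0.243 1.192 1.76
v -0.163 0.742 -0.016
v -0.054 0.974 1.806
v -0.273 0.391 0.035
v -0.164 0.624 1.857
v -0.155 0.042 0.073
v -0.046 0.274 1.895
v 0.147 -0.173 0.082
v 0.256 0.059 1.904
v 0.517 -0.172 0.06
v 0.626 0.061 1.882
v 0.814 0.046 0.014
v 0.923 0.278 1.836
v 0.924 0.396 -0.037
v 1.033 0.629 1.785
f 2 1 5
f 2 5 3
f 3 5 6
f 3 6 4
f 5 1 7
f 5 7 6
f 6 7 8
f 6 8 4
f 7 1 9
f 7 9 8
f 8 9 10
f 8 10 4
f 9 1 11
f 9 11 10
f 10 11 12
f 10 12 4
f 11 1 13
f 11 13 12
f 12 13 14
f 12 14 4
f 13 1 15
f 13 15 14
f 14 15 16
f 14 16 4
f 15 1 17
f 15 17 16
f 16 17 18
f 16 18 4
f 17 1 19
f 17 19 18
f 18 19 20
f 18 20 4
f 19 1 21
f 19 21 20
f 20 21 22
f 20 22 4
f 21 1 23
f 21 23 22
f 22 23 24
f 22 24 4
f 23 1 2
f 23 2 24
f 24 2 3
f 24 3 4
f 26 28 25
f 29 26 25
f 25 28 27
f 27 29 25
f 26 32 28
f 30 26 29
f 30 32 26
f 28 32 27
f 31 29 27
f 27 32 31
f 31 30 29
f 32 30 31
f 33 70 49
f 70 44 73
f 49 73 38
f 70 73 49
f 33 49 45
f 49 38 50
f 45 50 34
f 49 50 45
f 33 45 54
f 45 34 55
f 54 55 40
f 45 55 54
f 33 54 66
f 54 40 69
f 66 69 43
f 54 69 66
f 33 66 70
f 66 43 74
f 70 74 44
f 66 74 70
f 34 50 61
f 50 38 64
f 61 64 42
f 50 64 61
f 38 73 51
f 73 44 72
f 51 72 37
f 73 72 51
f 44 74 71
f 74 43 67
f 71 67 35
f 74 67 71
f 43 69 68
f 69 40 56
f 68 56 39
f 69 56 68
f 40 55 60
f 55 34 57
f 60 57 41
f 55 57 60
f 36 62 48
f 62 42 63
f 48 63 37
f 62 63 48
f 36 48 46
f 48 37 47
f 46 47 35
f 48 47 46
f 36 46 53
f 46 35 52
f 53 52 39
f 46 52 53
f 36 53 58
f 53 39 59
f 58 59 41
f 53 59 58
f 36 58 62
f 58 41 65
f 62 65 42
f 58 65 62
f 37 63 51
f 63 42 64
f 51 64 38
f 63 64 51
f 35 47 71
f 47 37 72
f 71 72 44
f 47 72 71
f 39 52 68
f 52 35 67
f 68 67 43
f 52 67 68
f 41 59 60
f 59 39 56
f 60 56 40
f 59 56 60
f 42 65 61
f 65 41 57
f 61 57 34
f 65 57 61
f 76 75 79
f 76 79 77
f 77 79 80
f 77 80 78
f 79 75 81
f 79 81 80
f 80 81 82
f 80 82 78
f 81 75 83
f 81 83 82
f 82 83 84
f 82 84 78
f 83 75 85
f 83 85 84
f 84 85 86
f 84 86 78
f 85 75 87
f 85 87 86
f 86 87 88
f 86 88 78
f 87 75 89
f 87 89 88
f 88 89 90
f 88 90 78
f 89 75 91
f 89 91 90
f 90 91 92
f 90 92 78
f 91 75 93
f 91 93 92
f 92 93 94
f 92 94 78
f 93 75 95
f 93 95 94
f 94 95 96
f 94 96 78
f 95 75 76
f 95 76 96
f 96 76 77
f 96 77 78



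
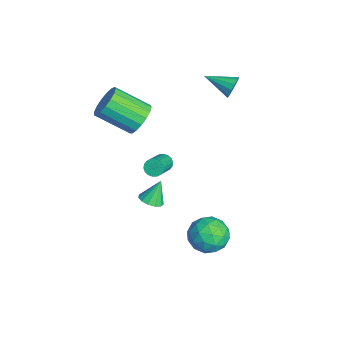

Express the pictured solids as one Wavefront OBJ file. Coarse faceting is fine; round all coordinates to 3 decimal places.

v 0.217 0.32 0.062
v 0.479 0.205 -0.383
v 1.786 -0.436 0.552
v 1.523 -0.32 0.998
v 0.552 0.424 -0.335
v 1.859 -0.216 0.601
v 0.558 0.622 -0.208
v 1.865 -0.018 0.728
v 0.497 0.761 -0.027
v 1.803 0.121 0.908
v 0.38 0.812 0.171
v 1.687 0.172 1.107
v 0.231 0.766 0.348
v 1.537 0.126 1.284
v 0.079 0.632 0.468
v 1.385 -0.009 1.404
v -0.046 0.436 0.508
v 1.261 -0.205 1.443
v -0.119 0.216 0.459
v 1.188 -0.424 1.395
v -0.125 0.018 0.332
v 1.182 -0.622 1.268
v -0.063 -0.121 0.152
v 1.243 -0.761 1.087
v 0.053 -0.172 -0.047
v 1.36 -0.812 0.889
v 0.203 -0.126 -0.224
v 1.509 -0.766 0.712
v 0.355 0.009 -0.344
v 1.661 -0.632 0.592
v -2.007 -0.478 1.67
v -1.318 -0.263 2.362
v -1.944 -1.986 3.522
v -2.633 -2.202 2.83
v -1.706 -0.023 2.508
v -2.332 -1.747 3.668
v -2.163 0.112 2.462
v -2.788 -1.612 3.623
v -2.584 0.112 2.235
v -3.21 -1.612 3.395
v -2.873 -0.023 1.878
v -3.499 -1.747 3.039
v -2.964 -0.263 1.474
v -3.59 -1.986 2.634
v -2.835 -0.551 1.114
v -3.461 -2.275 2.275
v -2.517 -0.823 0.882
v -3.143 -2.547 2.042
v -2.082 -1.016 0.83
v -2.708 -2.74 1.991
v -1.63 -1.086 0.971
v -2.256 -2.809 2.131
v -1.264 -1.016 1.272
v -1.89 -2.74 2.432
v -1.069 -0.823 1.663
v -1.694 -2.547 2.824
v -1.088 -0.551 2.057
v -1.714 -2.275 3.217
v 0.498 -0.342 -2.678
v 0.83 -0.858 -2.363
v 0.202 0.222 -1.442
v 1.094 -0.58 -2.427
v 1.169 -0.227 -2.57
v 1.031 0.09 -2.748
v 0.723 0.27 -2.903
v 0.344 0.255 -2.987
v 0.013 0.051 -2.973
v -0.163 -0.278 -2.865
v -0.13 -0.627 -2.698
v 0.102 -0.886 -2.524
v 0.46 -0.972 -2.399
v -2.98 4.465 2.718
v -2.605 4.452 3.309
v -3.76 3.075 3.182
v -2.93 4.661 3.388
v -3.271 4.807 3.255
v -3.519 4.845 2.951
v -3.597 4.763 2.573
v -3.478 4.585 2.241
v -3.201 4.37 2.061
v -2.854 4.184 2.089
v -2.547 4.088 2.317
v -2.377 4.111 2.672
v -2.399 4.247 3.042
v 1.861 2.604 -4.122
v 2.618 3.292 -3.606
v 2.962 1.148 -3.794
v 3.719 1.836 -3.278
v 2.704 1.63 -2.787
v 2.024 2.53 -2.99
v 3.556 1.91 -4.41
v 2.876 2.81 -4.613
v 3.666 2.863 -3.784
v 3.139 2.691 -2.781
v 2.441 1.749 -4.619
v 1.914 1.577 -3.616
v 2.143 3.076 -3.892
v 3.437 1.364 -3.508
v 2.841 1.243 -3.219
v 3.286 1.648 -2.916
v 1.794 2.628 -3.53
v 2.239 3.033 -3.227
v 2.289 2.056 -2.746
v 3.341 1.407 -4.173
v 3.786 1.812 -3.87
v 2.294 2.792 -4.484
v 2.739 3.197 -4.181
v 3.291 2.384 -4.654
v 3.204 3.228 -3.694
v 3.851 2.373 -3.502
v 3.755 2.416 -4.167
v 3.355 2.945 -4.286
v 2.894 3.127 -3.104
v 3.541 2.271 -2.912
v 2.945 2.15 -2.623
v 2.545 2.679 -2.742
v 3.51 2.875 -3.209
v 2.039 2.169 -4.488
v 2.686 1.313 -4.296
v 3.035 1.761 -4.658
v 2.635 2.29 -4.777
v 1.729 2.067 -3.898
v 2.376 1.212 -3.706
v 2.225 1.495 -3.114
v 1.825 2.024 -3.233
v 2.07 1.565 -4.191
f 2 1 5
f 2 5 3
f 3 5 6
f 3 6 4
f 5 1 7
f 5 7 6
f 6 7 8
f 6 8 4
f 7 1 9
f 7 9 8
f 8 9 10
f 8 10 4
f 9 1 11
f 9 11 10
f 10 11 12
f 10 12 4
f 11 1 13
f 11 13 12
f 12 13 14
f 12 14 4
f 13 1 15
f 13 15 14
f 14 15 16
f 14 16 4
f 15 1 17
f 15 17 16
f 16 17 18
f 16 18 4
f 17 1 19
f 17 19 18
f 18 19 20
f 18 20 4
f 19 1 21
f 19 21 20
f 20 21 22
f 20 22 4
f 21 1 23
f 21 23 22
f 22 23 24
f 22 24 4
f 23 1 25
f 23 25 24
f 24 25 26
f 24 26 4
f 25 1 27
f 25 27 26
f 26 27 28
f 26 28 4
f 27 1 29
f 27 29 28
f 28 29 30
f 28 30 4
f 29 1 2
f 29 2 30
f 30 2 3
f 30 3 4
f 32 31 35
f 32 35 33
f 33 35 36
f 33 36 34
f 35 31 37
f 35 37 36
f 36 37 38
f 36 38 34
f 37 31 39
f 37 39 38
f 38 39 40
f 38 40 34
f 39 31 41
f 39 41 40
f 40 41 42
f 40 42 34
f 41 31 43
f 41 43 42
f 42 43 44
f 42 44 34
f 43 31 45
f 43 45 44
f 44 45 46
f 44 46 34
f 45 31 47
f 45 47 46
f 46 47 48
f 46 48 34
f 47 31 49
f 47 49 48
f 48 49 50
f 48 50 34
f 49 31 51
f 49 51 50
f 50 51 52
f 50 52 34
f 51 31 53
f 51 53 52
f 52 53 54
f 52 54 34
f 53 31 55
f 53 55 54
f 54 55 56
f 54 56 34
f 55 31 57
f 55 57 56
f 56 57 58
f 56 58 34
f 57 31 32
f 57 32 58
f 58 32 33
f 58 33 34
f 60 59 62
f 60 62 61
f 62 59 63
f 62 63 61
f 63 59 64
f 63 64 61
f 64 59 65
f 64 65 61
f 65 59 66
f 65 66 61
f 66 59 67
f 66 67 61
f 67 59 68
f 67 68 61
f 68 59 69
f 68 69 61
f 69 59 70
f 69 70 61
f 70 59 71
f 70 71 61
f 71 59 60
f 71 60 61
f 73 72 75
f 73 75 74
f 75 72 76
f 75 76 74
f 76 72 77
f 76 77 74
f 77 72 78
f 77 78 74
f 78 72 79
f 78 79 74
f 79 72 80
f 79 80 74
f 80 72 81
f 80 81 74
f 81 72 82
f 81 82 74
f 82 72 83
f 82 83 74
f 83 72 84
f 83 84 74
f 84 72 73
f 84 73 74
f 85 122 101
f 122 96 125
f 101 125 90
f 122 125 101
f 85 101 97
f 101 90 102
f 97 102 86
f 101 102 97
f 85 97 106
f 97 86 107
f 106 107 92
f 97 107 106
f 85 106 118
f 106 92 121
f 118 121 95
f 106 121 118
f 85 118 122
f 118 95 126
f 122 126 96
f 118 126 122
f 86 102 113
f 102 90 116
f 113 116 94
f 102 116 113
f 90 125 103
f 125 96 124
f 103 124 89
f 125 124 103
f 96 126 123
f 126 95 119
f 123 119 87
f 126 119 123
f 95 121 120
f 121 92 108
f 120 108 91
f 121 108 120
f 92 107 112
f 107 86 109
f 112 109 93
f 107 109 112
f 88 114 100
f 114 94 115
f 100 115 89
f 114 115 100
f 88 100 98
f 100 89 99
f 98 99 87
f 100 99 98
f 88 98 105
f 98 87 104
f 105 104 91
f 98 104 105
f 88 105 110
f 105 91 111
f 110 111 93
f 105 111 110
f 88 110 114
f 110 93 117
f 114 117 94
f 110 117 114
f 89 115 103
f 115 94 116
f 103 116 90
f 115 116 103
f 87 99 123
f 99 89 124
f 123 124 96
f 99 124 123
f 91 104 120
f 104 87 119
f 120 119 95
f 104 119 120
f 93 111 112
f 111 91 108
f 112 108 92
f 111 108 112
f 94 117 113
f 117 93 109
f 113 109 86
f 117 109 113



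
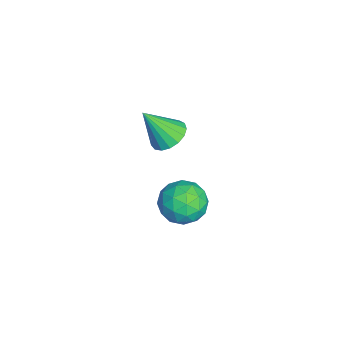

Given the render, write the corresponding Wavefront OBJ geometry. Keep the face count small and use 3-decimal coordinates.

v 0.76 -0.54 1.255
v 1.467 -0.783 1.072
v 0.8 -1.46 2.625
v 1.528 -0.481 1.273
v 1.412 -0.192 1.47
v 1.147 0.018 1.619
v 0.794 0.099 1.684
v 0.432 0.034 1.65
v 0.146 -0.163 1.527
v 0.001 -0.446 1.341
v 0.029 -0.75 1.135
v 0.225 -1.007 0.957
v 0.543 -1.156 0.848
v 0.912 -1.165 0.831
v 1.245 -1.03 0.912
v 0.599 0.69 -2.881
v 1.341 0.846 -2.23
v 0.819 -0.906 -2.75
v 1.561 -0.75 -2.099
v 0.618 -0.546 -1.84
v 0.482 0.44 -1.921
v 1.678 -0.5 -3.059
v 1.542 0.486 -3.14
v 2.008 0.11 -2.34
v 1.352 0.082 -1.587
v 0.808 -0.142 -3.393
v 0.152 -0.17 -2.64
v 0.951 0.908 -2.567
v 1.209 -0.968 -2.413
v 0.655 -0.848 -2.261
v 1.091 -0.757 -1.878
v 0.446 0.669 -2.385
v 0.881 0.761 -2.003
v 0.457 -0.057 -1.774
v 1.279 -0.821 -2.977
v 1.714 -0.729 -2.595
v 1.069 0.697 -3.102
v 1.505 0.788 -2.719
v 1.703 -0.003 -3.206
v 1.778 0.567 -2.249
v 1.908 -0.371 -2.172
v 1.977 -0.224 -2.736
v 1.897 0.356 -2.784
v 1.393 0.55 -1.806
v 1.522 -0.388 -1.729
v 0.968 -0.268 -1.577
v 0.888 0.312 -1.625
v 1.785 0.118 -1.871
v 0.638 0.328 -3.251
v 0.767 -0.61 -3.174
v 1.272 -0.372 -3.355
v 1.192 0.208 -3.403
v 0.252 0.311 -2.808
v 0.382 -0.627 -2.731
v 0.263 -0.416 -2.196
v 0.183 0.164 -2.244
v 0.375 -0.178 -3.109
f 2 1 4
f 2 4 3
f 4 1 5
f 4 5 3
f 5 1 6
f 5 6 3
f 6 1 7
f 6 7 3
f 7 1 8
f 7 8 3
f 8 1 9
f 8 9 3
f 9 1 10
f 9 10 3
f 10 1 11
f 10 11 3
f 11 1 12
f 11 12 3
f 12 1 13
f 12 13 3
f 13 1 14
f 13 14 3
f 14 1 15
f 14 15 3
f 15 1 2
f 15 2 3
f 16 53 32
f 53 27 56
f 32 56 21
f 53 56 32
f 16 32 28
f 32 21 33
f 28 33 17
f 32 33 28
f 16 28 37
f 28 17 38
f 37 38 23
f 28 38 37
f 16 37 49
f 37 23 52
f 49 52 26
f 37 52 49
f 16 49 53
f 49 26 57
f 53 57 27
f 49 57 53
f 17 33 44
f 33 21 47
f 44 47 25
f 33 47 44
f 21 56 34
f 56 27 55
f 34 55 20
f 56 55 34
f 27 57 54
f 57 26 50
f 54 50 18
f 57 50 54
f 26 52 51
f 52 23 39
f 51 39 22
f 52 39 51
f 23 38 43
f 38 17 40
f 43 40 24
f 38 40 43
f 19 45 31
f 45 25 46
f 31 46 20
f 45 46 31
f 19 31 29
f 31 20 30
f 29 30 18
f 31 30 29
f 19 29 36
f 29 18 35
f 36 35 22
f 29 35 36
f 19 36 41
f 36 22 42
f 41 42 24
f 36 42 41
f 19 41 45
f 41 24 48
f 45 48 25
f 41 48 45
f 20 46 34
f 46 25 47
f 34 47 21
f 46 47 34
f 18 30 54
f 30 20 55
f 54 55 27
f 30 55 54
f 22 35 51
f 35 18 50
f 51 50 26
f 35 50 51
f 24 42 43
f 42 22 39
f 43 39 23
f 42 39 43
f 25 48 44
f 48 24 40
f 44 40 17
f 48 40 44



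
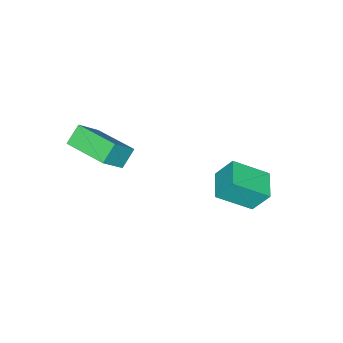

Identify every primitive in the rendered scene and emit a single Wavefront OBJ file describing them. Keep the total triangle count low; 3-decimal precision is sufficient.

v -3.371 3.016 -2.43
v -3.686 3.711 -1.292
v -2.213 3.806 -2.591
v -2.529 4.501 -1.454
v -2.351 1.739 -1.366
v -2.667 2.434 -0.229
v -1.194 2.529 -1.528
v -1.509 3.224 -0.39
v 1.217 -2.528 1.056
v 0.433 -2.474 1.752
v 1.43 -0.46 1.137
v 0.646 -0.407 1.834
v 2.334 -2.693 2.326
v 1.55 -2.64 3.023
v 2.547 -0.626 2.408
v 1.763 -0.572 3.104
f 2 4 1
f 5 2 1
f 1 4 3
f 3 5 1
f 2 8 4
f 6 2 5
f 6 8 2
f 4 8 3
f 7 5 3
f 3 8 7
f 7 6 5
f 8 6 7
f 10 12 9
f 13 10 9
f 9 12 11
f 11 13 9
f 10 16 12
f 14 10 13
f 14 16 10
f 12 16 11
f 15 13 11
f 11 16 15
f 15 14 13
f 16 14 15



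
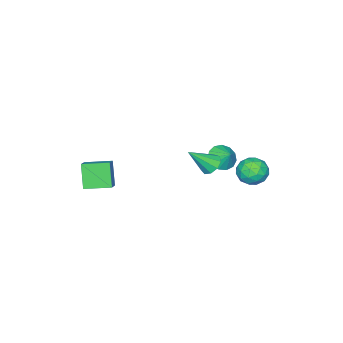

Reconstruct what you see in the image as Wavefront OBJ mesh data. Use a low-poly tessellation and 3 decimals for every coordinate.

v -1.258 1.936 -2.385
v -0.94 1.483 -2.92
v -0.142 1.124 -1.035
v -0.666 1.931 -2.877
v -0.669 2.381 -2.604
v -0.948 2.623 -2.228
v -1.372 2.543 -1.925
v -1.742 2.179 -1.838
v -1.886 1.702 -2.006
v -1.736 1.333 -2.352
v -1.362 1.247 -2.713
v -3.371 1.173 -3.336
v -2.941 0.527 -2.823
v -3.129 1.947 -2.564
v -2.577 0.73 -3.141
v -2.465 1.074 -3.52
v -2.641 1.449 -3.841
v -3.048 1.736 -4.002
v -3.558 1.845 -3.951
v -4.009 1.74 -3.705
v -4.257 1.455 -3.342
v -4.224 1.081 -2.977
v -3.92 0.735 -2.726
v -3.441 0.529 -2.669
v -2.824 4.896 -2.805
v -2.051 4.571 -3.404
v -2.909 3.389 -2.096
v -2.136 3.064 -2.695
v -1.956 3.756 -1.952
v -1.904 4.687 -2.391
v -3.056 3.273 -3.109
v -3.004 4.204 -3.548
v -2.194 3.568 -3.592
v -1.515 3.866 -2.877
v -3.445 4.094 -2.623
v -2.766 4.392 -1.908
v -2.431 4.866 -3.167
v -2.529 3.094 -2.333
v -2.424 3.501 -1.897
v -1.97 3.31 -2.249
v -2.344 4.934 -2.571
v -1.89 4.743 -2.923
v -1.834 4.264 -2.07
v -3.07 3.217 -2.577
v -2.616 3.026 -2.929
v -2.99 4.65 -3.251
v -2.536 4.459 -3.603
v -3.126 3.696 -3.43
v -2.06 4.085 -3.629
v -2.11 3.199 -3.212
v -2.65 3.322 -3.456
v -2.62 3.869 -3.714
v -1.661 4.26 -3.209
v -1.71 3.375 -2.792
v -1.605 3.782 -2.356
v -1.574 4.329 -2.613
v -1.745 3.671 -3.319
v -3.25 4.585 -2.708
v -3.299 3.7 -2.291
v -3.386 3.631 -2.887
v -3.355 4.178 -3.144
v -2.85 4.761 -2.288
v -2.9 3.875 -1.871
v -2.34 4.091 -1.786
v -2.31 4.638 -2.044
v -3.215 4.289 -2.181
v 2.746 -4.059 -4.753
v 2.138 -4.707 -3.233
v 1.817 -2.688 -4.539
v 1.21 -3.336 -3.02
v 3.57 -3.584 -4.22
v 2.963 -4.232 -2.701
v 2.642 -2.213 -4.007
v 2.034 -2.861 -2.487
f 2 1 4
f 2 4 3
f 4 1 5
f 4 5 3
f 5 1 6
f 5 6 3
f 6 1 7
f 6 7 3
f 7 1 8
f 7 8 3
f 8 1 9
f 8 9 3
f 9 1 10
f 9 10 3
f 10 1 11
f 10 11 3
f 11 1 2
f 11 2 3
f 13 12 15
f 13 15 14
f 15 12 16
f 15 16 14
f 16 12 17
f 16 17 14
f 17 12 18
f 17 18 14
f 18 12 19
f 18 19 14
f 19 12 20
f 19 20 14
f 20 12 21
f 20 21 14
f 21 12 22
f 21 22 14
f 22 12 23
f 22 23 14
f 23 12 24
f 23 24 14
f 24 12 13
f 24 13 14
f 25 62 41
f 62 36 65
f 41 65 30
f 62 65 41
f 25 41 37
f 41 30 42
f 37 42 26
f 41 42 37
f 25 37 46
f 37 26 47
f 46 47 32
f 37 47 46
f 25 46 58
f 46 32 61
f 58 61 35
f 46 61 58
f 25 58 62
f 58 35 66
f 62 66 36
f 58 66 62
f 26 42 53
f 42 30 56
f 53 56 34
f 42 56 53
f 30 65 43
f 65 36 64
f 43 64 29
f 65 64 43
f 36 66 63
f 66 35 59
f 63 59 27
f 66 59 63
f 35 61 60
f 61 32 48
f 60 48 31
f 61 48 60
f 32 47 52
f 47 26 49
f 52 49 33
f 47 49 52
f 28 54 40
f 54 34 55
f 40 55 29
f 54 55 40
f 28 40 38
f 40 29 39
f 38 39 27
f 40 39 38
f 28 38 45
f 38 27 44
f 45 44 31
f 38 44 45
f 28 45 50
f 45 31 51
f 50 51 33
f 45 51 50
f 28 50 54
f 50 33 57
f 54 57 34
f 50 57 54
f 29 55 43
f 55 34 56
f 43 56 30
f 55 56 43
f 27 39 63
f 39 29 64
f 63 64 36
f 39 64 63
f 31 44 60
f 44 27 59
f 60 59 35
f 44 59 60
f 33 51 52
f 51 31 48
f 52 48 32
f 51 48 52
f 34 57 53
f 57 33 49
f 53 49 26
f 57 49 53
f 68 70 67
f 71 68 67
f 67 70 69
f 69 71 67
f 68 74 70
f 72 68 71
f 72 74 68
f 70 74 69
f 73 71 69
f 69 74 73
f 73 72 71
f 74 72 73



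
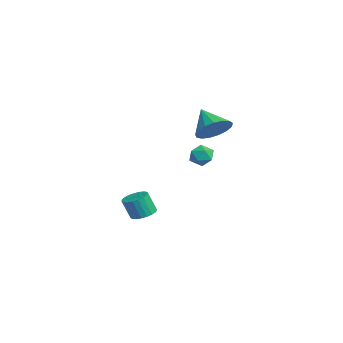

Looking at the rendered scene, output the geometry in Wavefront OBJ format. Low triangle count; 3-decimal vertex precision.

v 2.431 3.025 2.988
v 3.081 3.314 3.8
v 1.209 2.615 4.112
v 2.828 3.75 3.683
v 2.483 4.019 3.407
v 2.127 4.06 3.035
v 1.84 3.864 2.652
v 1.689 3.476 2.346
v 1.707 2.985 2.187
v 1.891 2.502 2.212
v 2.199 2.14 2.414
v 2.56 1.98 2.748
v 2.891 2.059 3.137
v 3.117 2.36 3.491
v 3.186 2.813 3.731
v -1.326 3.481 0.193
v -0.633 3.783 0.417
v -0.727 2.457 -0.277
v -0.034 2.759 -0.053
v -0.551 2.512 0.49
v -0.92 3.145 0.78
v -0.44 3.095 -0.64
v -0.809 3.728 -0.35
v -0.085 3.544 -0.098
v -0.154 3.184 0.6
v -1.206 3.056 -0.46
v -1.275 2.696 0.238
v -2.169 0.21 -4.639
v -1.433 -0.073 -4.688
v -1.535 -0.554 -3.409
v -2.271 -0.27 -3.361
v -1.382 0.229 -4.57
v -1.484 -0.252 -3.291
v -1.468 0.528 -4.464
v -1.569 0.048 -3.185
v -1.674 0.772 -4.389
v -1.776 0.292 -3.11
v -1.966 0.92 -4.357
v -2.068 0.439 -3.078
v -2.293 0.944 -4.373
v -2.395 0.463 -3.095
v -2.599 0.841 -4.436
v -2.7 0.361 -3.157
v -2.83 0.63 -4.534
v -2.932 0.149 -3.255
v -2.947 0.346 -4.65
v -3.049 -0.135 -3.372
v -2.93 0.038 -4.765
v -3.032 -0.442 -3.486
v -2.781 -0.239 -4.857
v -2.883 -0.72 -3.578
v -2.526 -0.439 -4.912
v -2.628 -0.92 -3.633
v -2.21 -0.527 -4.92
v -2.311 -1.008 -3.641
v -1.886 -0.487 -4.879
v -1.988 -0.968 -3.6
v -1.612 -0.327 -4.797
v -1.713 -0.807 -3.518
f 2 1 4
f 2 4 3
f 4 1 5
f 4 5 3
f 5 1 6
f 5 6 3
f 6 1 7
f 6 7 3
f 7 1 8
f 7 8 3
f 8 1 9
f 8 9 3
f 9 1 10
f 9 10 3
f 10 1 11
f 10 11 3
f 11 1 12
f 11 12 3
f 12 1 13
f 12 13 3
f 13 1 14
f 13 14 3
f 14 1 15
f 14 15 3
f 15 1 2
f 15 2 3
f 16 27 21
f 16 21 17
f 16 17 23
f 16 23 26
f 16 26 27
f 17 21 25
f 21 27 20
f 27 26 18
f 26 23 22
f 23 17 24
f 19 25 20
f 19 20 18
f 19 18 22
f 19 22 24
f 19 24 25
f 20 25 21
f 18 20 27
f 22 18 26
f 24 22 23
f 25 24 17
f 29 28 32
f 29 32 30
f 30 32 33
f 30 33 31
f 32 28 34
f 32 34 33
f 33 34 35
f 33 35 31
f 34 28 36
f 34 36 35
f 35 36 37
f 35 37 31
f 36 28 38
f 36 38 37
f 37 38 39
f 37 39 31
f 38 28 40
f 38 40 39
f 39 40 41
f 39 41 31
f 40 28 42
f 40 42 41
f 41 42 43
f 41 43 31
f 42 28 44
f 42 44 43
f 43 44 45
f 43 45 31
f 44 28 46
f 44 46 45
f 45 46 47
f 45 47 31
f 46 28 48
f 46 48 47
f 47 48 49
f 47 49 31
f 48 28 50
f 48 50 49
f 49 50 51
f 49 51 31
f 50 28 52
f 50 52 51
f 51 52 53
f 51 53 31
f 52 28 54
f 52 54 53
f 53 54 55
f 53 55 31
f 54 28 56
f 54 56 55
f 55 56 57
f 55 57 31
f 56 28 58
f 56 58 57
f 57 58 59
f 57 59 31
f 58 28 29
f 58 29 59
f 59 29 30
f 59 30 31



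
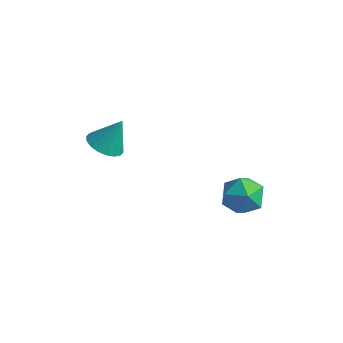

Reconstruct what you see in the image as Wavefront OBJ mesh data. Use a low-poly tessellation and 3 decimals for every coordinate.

v 1.643 2.549 -3.022
v 2.023 3.004 -3.953
v 3.297 2.016 -2.607
v 3.677 2.471 -3.538
v 3.31 3.114 -2.719
v 2.288 3.444 -2.976
v 3.032 1.576 -3.584
v 2.01 1.906 -3.841
v 2.881 2.403 -4.301
v 3.053 3.353 -3.766
v 2.267 1.667 -2.794
v 2.439 2.617 -2.259
v -2.713 -0.303 -0.703
v -2.255 0.35 -1.14
v -2.227 0.323 0.743
v -2.621 0.516 -1.089
v -3.005 0.519 -0.962
v -3.331 0.359 -0.783
v -3.536 0.069 -0.588
v -3.577 -0.296 -0.417
v -3.447 -0.662 -0.302
v -3.171 -0.957 -0.266
v -2.805 -1.122 -0.318
v -2.421 -1.126 -0.445
v -2.095 -0.966 -0.624
v -1.891 -0.675 -0.819
v -1.849 -0.311 -0.99
v -1.979 0.055 -1.105
f 1 12 6
f 1 6 2
f 1 2 8
f 1 8 11
f 1 11 12
f 2 6 10
f 6 12 5
f 12 11 3
f 11 8 7
f 8 2 9
f 4 10 5
f 4 5 3
f 4 3 7
f 4 7 9
f 4 9 10
f 5 10 6
f 3 5 12
f 7 3 11
f 9 7 8
f 10 9 2
f 14 13 16
f 14 16 15
f 16 13 17
f 16 17 15
f 17 13 18
f 17 18 15
f 18 13 19
f 18 19 15
f 19 13 20
f 19 20 15
f 20 13 21
f 20 21 15
f 21 13 22
f 21 22 15
f 22 13 23
f 22 23 15
f 23 13 24
f 23 24 15
f 24 13 25
f 24 25 15
f 25 13 26
f 25 26 15
f 26 13 27
f 26 27 15
f 27 13 28
f 27 28 15
f 28 13 14
f 28 14 15



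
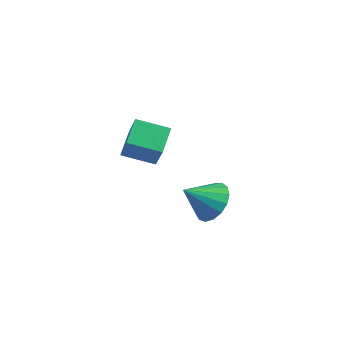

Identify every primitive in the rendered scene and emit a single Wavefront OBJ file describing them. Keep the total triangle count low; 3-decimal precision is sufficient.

v 2.883 -3.493 2.656
v 3.399 -4.142 2.472
v 2.217 -4.267 3.524
v 3.585 -3.955 2.782
v 3.61 -3.662 3.063
v 3.468 -3.33 3.251
v 3.192 -3.035 3.302
v 2.845 -2.845 3.206
v 2.507 -2.804 2.983
v 2.255 -2.92 2.686
v 2.147 -3.168 2.382
v 2.207 -3.49 2.141
v 2.422 -3.812 2.017
v 2.743 -4.062 2.041
v 3.095 -4.181 2.205
v -1.916 -2.365 1.991
v -2.241 -1.416 2.51
v -0.774 -1.782 1.639
v -1.099 -0.833 2.158
v -1.221 -2.887 3.382
v -1.546 -1.938 3.901
v -0.079 -2.304 3.03
v -0.404 -1.355 3.549
f 2 1 4
f 2 4 3
f 4 1 5
f 4 5 3
f 5 1 6
f 5 6 3
f 6 1 7
f 6 7 3
f 7 1 8
f 7 8 3
f 8 1 9
f 8 9 3
f 9 1 10
f 9 10 3
f 10 1 11
f 10 11 3
f 11 1 12
f 11 12 3
f 12 1 13
f 12 13 3
f 13 1 14
f 13 14 3
f 14 1 15
f 14 15 3
f 15 1 2
f 15 2 3
f 17 19 16
f 20 17 16
f 16 19 18
f 18 20 16
f 17 23 19
f 21 17 20
f 21 23 17
f 19 23 18
f 22 20 18
f 18 23 22
f 22 21 20
f 23 21 22



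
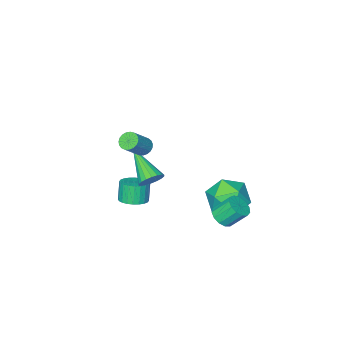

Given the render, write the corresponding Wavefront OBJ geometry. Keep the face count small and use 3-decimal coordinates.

v 1.333 -0.865 -2.581
v 2.034 -0.8 -2.389
v 1.769 -1.03 -1.346
v 1.067 -1.095 -1.539
v 1.942 -0.533 -2.353
v 1.676 -0.763 -1.311
v 1.757 -0.317 -2.353
v 1.491 -0.546 -1.31
v 1.507 -0.183 -2.387
v 1.242 -0.413 -1.344
v 1.231 -0.154 -2.45
v 0.966 -0.384 -1.408
v 0.97 -0.233 -2.534
v 0.705 -0.463 -1.492
v 0.765 -0.408 -2.625
v 0.5 -0.638 -1.582
v 0.646 -0.653 -2.709
v 0.381 -0.883 -1.667
v 0.631 -0.93 -2.774
v 0.366 -1.16 -1.731
v 0.724 -1.197 -2.809
v 0.458 -1.427 -1.767
v 0.909 -1.414 -2.81
v 0.643 -1.643 -1.767
v 1.158 -1.547 -2.776
v 0.893 -1.777 -1.733
v 1.434 -1.576 -2.712
v 1.169 -1.806 -1.67
v 1.695 -1.497 -2.628
v 1.43 -1.727 -1.586
v 1.9 -1.322 -2.538
v 1.635 -1.552 -1.495
v 2.019 -1.077 -2.453
v 1.754 -1.307 -1.411
v -0.36 3.673 -1.725
v 0.222 3.782 -1.458
v -0.298 4.376 -0.567
v -0.88 4.267 -0.835
v 0.158 4.064 -1.683
v -0.362 4.657 -0.792
v -0.071 4.222 -1.922
v -0.591 4.815 -1.031
v -0.392 4.205 -2.098
v -0.912 4.798 -1.207
v -0.702 4.02 -2.156
v -1.222 4.613 -1.265
v -0.904 3.725 -2.077
v -1.424 4.318 -1.186
v -0.933 3.413 -1.887
v -1.453 4.006 -0.996
v -0.78 3.184 -1.645
v -1.3 3.777 -0.754
v -0.494 3.111 -1.429
v -1.014 3.704 -0.538
v -0.165 3.216 -1.307
v -0.685 3.809 -0.416
v 0.102 3.466 -1.318
v -0.418 4.059 -0.427
v 2.731 1.807 3.497
v 3.058 1.556 3.213
v 3.975 1.723 4.119
v 3.649 1.973 4.403
v 3.086 1.752 3.148
v 4.003 1.919 4.054
v 3.052 1.957 3.144
v 3.969 2.124 4.05
v 2.963 2.136 3.201
v 3.881 2.303 4.107
v 2.834 2.258 3.31
v 3.752 2.425 4.215
v 2.688 2.302 3.45
v 3.605 2.469 4.356
v 2.548 2.261 3.599
v 3.466 2.428 4.505
v 2.441 2.14 3.73
v 3.358 2.307 4.636
v 2.383 1.962 3.821
v 3.301 2.129 4.727
v 2.386 1.757 3.856
v 3.304 1.924 4.761
v 2.449 1.561 3.828
v 3.366 1.728 4.734
v 2.56 1.407 3.744
v 3.477 1.574 4.65
v 2.701 1.322 3.617
v 3.618 1.489 4.523
v 2.847 1.321 3.469
v 3.765 1.488 4.375
v 2.973 1.404 3.326
v 3.891 1.571 4.232
v -1.823 3.094 -1.034
v -1.262 3.334 -2.042
v -2.318 1.386 -1.718
v -1.757 1.626 -2.726
v -1.143 1.457 -1.735
v -0.837 2.513 -1.312
v -2.743 2.207 -2.448
v -2.437 3.263 -2.025
v -1.831 2.786 -2.915
v -0.842 2.323 -2.475
v -2.738 2.397 -1.285
v -1.749 1.934 -0.845
v 1.845 1.245 0.408
v 2.459 1.301 0.615
v 1.615 -0.465 1.552
v 2.31 1.452 0.811
v 2.07 1.563 0.928
v 1.785 1.61 0.942
v 1.512 1.585 0.85
v 1.305 1.493 0.67
v 1.205 1.351 0.438
v 1.231 1.189 0.201
v 1.38 1.037 0.004
v 1.62 0.926 -0.113
v 1.905 0.879 -0.126
v 2.178 0.904 -0.034
v 2.385 0.996 0.145
v 2.485 1.138 0.377
f 2 1 5
f 2 5 3
f 3 5 6
f 3 6 4
f 5 1 7
f 5 7 6
f 6 7 8
f 6 8 4
f 7 1 9
f 7 9 8
f 8 9 10
f 8 10 4
f 9 1 11
f 9 11 10
f 10 11 12
f 10 12 4
f 11 1 13
f 11 13 12
f 12 13 14
f 12 14 4
f 13 1 15
f 13 15 14
f 14 15 16
f 14 16 4
f 15 1 17
f 15 17 16
f 16 17 18
f 16 18 4
f 17 1 19
f 17 19 18
f 18 19 20
f 18 20 4
f 19 1 21
f 19 21 20
f 20 21 22
f 20 22 4
f 21 1 23
f 21 23 22
f 22 23 24
f 22 24 4
f 23 1 25
f 23 25 24
f 24 25 26
f 24 26 4
f 25 1 27
f 25 27 26
f 26 27 28
f 26 28 4
f 27 1 29
f 27 29 28
f 28 29 30
f 28 30 4
f 29 1 31
f 29 31 30
f 30 31 32
f 30 32 4
f 31 1 33
f 31 33 32
f 32 33 34
f 32 34 4
f 33 1 2
f 33 2 34
f 34 2 3
f 34 3 4
f 36 35 39
f 36 39 37
f 37 39 40
f 37 40 38
f 39 35 41
f 39 41 40
f 40 41 42
f 40 42 38
f 41 35 43
f 41 43 42
f 42 43 44
f 42 44 38
f 43 35 45
f 43 45 44
f 44 45 46
f 44 46 38
f 45 35 47
f 45 47 46
f 46 47 48
f 46 48 38
f 47 35 49
f 47 49 48
f 48 49 50
f 48 50 38
f 49 35 51
f 49 51 50
f 50 51 52
f 50 52 38
f 51 35 53
f 51 53 52
f 52 53 54
f 52 54 38
f 53 35 55
f 53 55 54
f 54 55 56
f 54 56 38
f 55 35 57
f 55 57 56
f 56 57 58
f 56 58 38
f 57 35 36
f 57 36 58
f 58 36 37
f 58 37 38
f 60 59 63
f 60 63 61
f 61 63 64
f 61 64 62
f 63 59 65
f 63 65 64
f 64 65 66
f 64 66 62
f 65 59 67
f 65 67 66
f 66 67 68
f 66 68 62
f 67 59 69
f 67 69 68
f 68 69 70
f 68 70 62
f 69 59 71
f 69 71 70
f 70 71 72
f 70 72 62
f 71 59 73
f 71 73 72
f 72 73 74
f 72 74 62
f 73 59 75
f 73 75 74
f 74 75 76
f 74 76 62
f 75 59 77
f 75 77 76
f 76 77 78
f 76 78 62
f 77 59 79
f 77 79 78
f 78 79 80
f 78 80 62
f 79 59 81
f 79 81 80
f 80 81 82
f 80 82 62
f 81 59 83
f 81 83 82
f 82 83 84
f 82 84 62
f 83 59 85
f 83 85 84
f 84 85 86
f 84 86 62
f 85 59 87
f 85 87 86
f 86 87 88
f 86 88 62
f 87 59 89
f 87 89 88
f 88 89 90
f 88 90 62
f 89 59 60
f 89 60 90
f 90 60 61
f 90 61 62
f 91 102 96
f 91 96 92
f 91 92 98
f 91 98 101
f 91 101 102
f 92 96 100
f 96 102 95
f 102 101 93
f 101 98 97
f 98 92 99
f 94 100 95
f 94 95 93
f 94 93 97
f 94 97 99
f 94 99 100
f 95 100 96
f 93 95 102
f 97 93 101
f 99 97 98
f 100 99 92
f 104 103 106
f 104 106 105
f 106 103 107
f 106 107 105
f 107 103 108
f 107 108 105
f 108 103 109
f 108 109 105
f 109 103 110
f 109 110 105
f 110 103 111
f 110 111 105
f 111 103 112
f 111 112 105
f 112 103 113
f 112 113 105
f 113 103 114
f 113 114 105
f 114 103 115
f 114 115 105
f 115 103 116
f 115 116 105
f 116 103 117
f 116 117 105
f 117 103 118
f 117 118 105
f 118 103 104
f 118 104 105

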